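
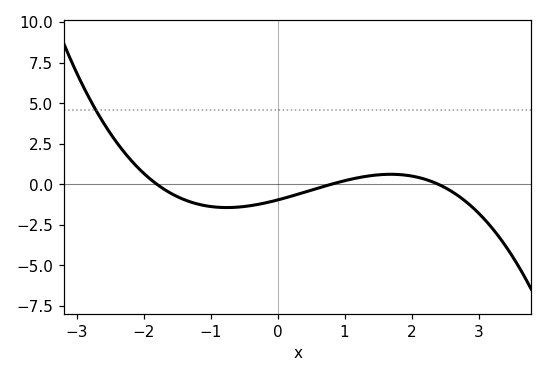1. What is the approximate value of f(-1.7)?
-0.2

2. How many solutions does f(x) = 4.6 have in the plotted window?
1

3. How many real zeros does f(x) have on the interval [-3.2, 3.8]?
3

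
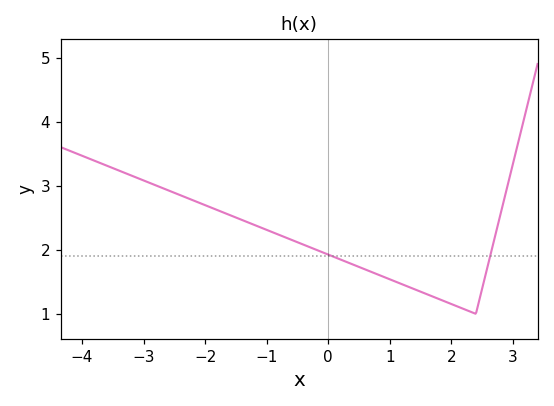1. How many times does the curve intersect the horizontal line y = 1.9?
2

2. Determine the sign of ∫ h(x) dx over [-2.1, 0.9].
positive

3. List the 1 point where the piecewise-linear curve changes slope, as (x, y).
(2.4, 1)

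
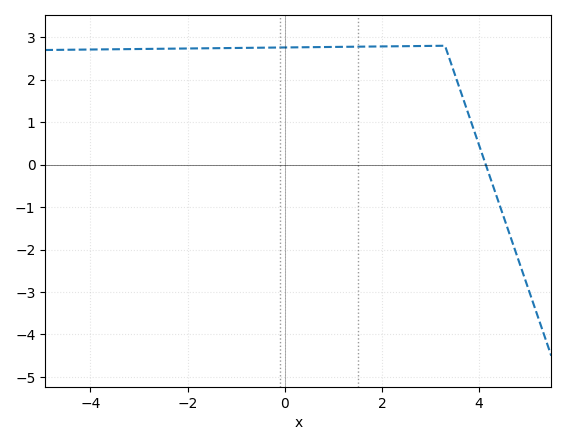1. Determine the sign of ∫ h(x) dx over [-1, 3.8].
positive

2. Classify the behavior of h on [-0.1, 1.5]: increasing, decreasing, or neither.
increasing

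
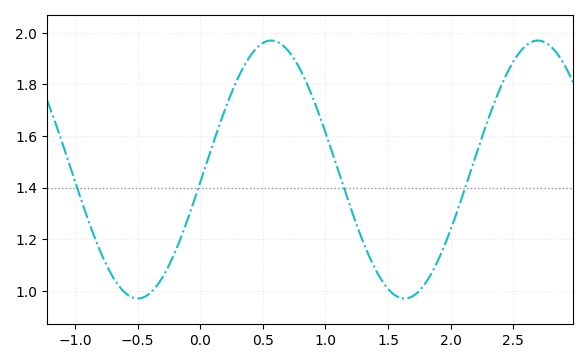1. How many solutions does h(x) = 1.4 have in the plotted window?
4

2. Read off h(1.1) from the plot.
1.47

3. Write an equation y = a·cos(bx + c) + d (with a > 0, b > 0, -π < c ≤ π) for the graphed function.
y = 0.5cos(2.95x - 1.67) + 1.47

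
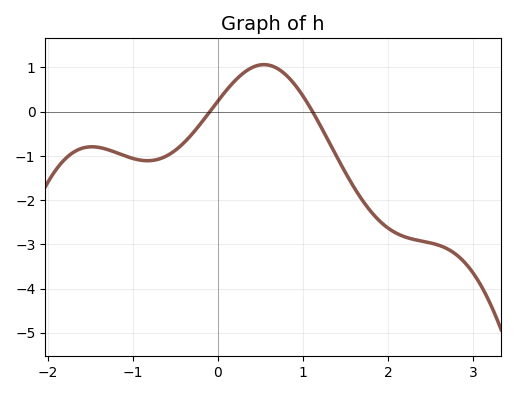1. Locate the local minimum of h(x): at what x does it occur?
-0.8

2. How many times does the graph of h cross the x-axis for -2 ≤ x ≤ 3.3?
2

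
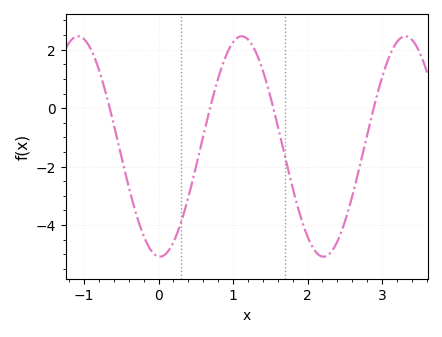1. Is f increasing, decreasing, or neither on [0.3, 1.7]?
neither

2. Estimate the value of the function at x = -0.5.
-1.65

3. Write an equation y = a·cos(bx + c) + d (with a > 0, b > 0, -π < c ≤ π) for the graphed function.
y = 3.77cos(2.86x + 3.09) - 1.31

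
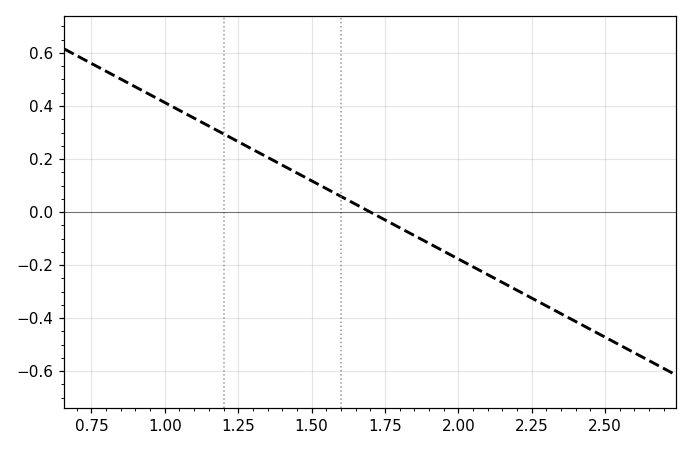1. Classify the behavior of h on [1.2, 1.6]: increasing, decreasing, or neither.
decreasing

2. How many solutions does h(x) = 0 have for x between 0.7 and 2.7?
1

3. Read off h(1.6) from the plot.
0.06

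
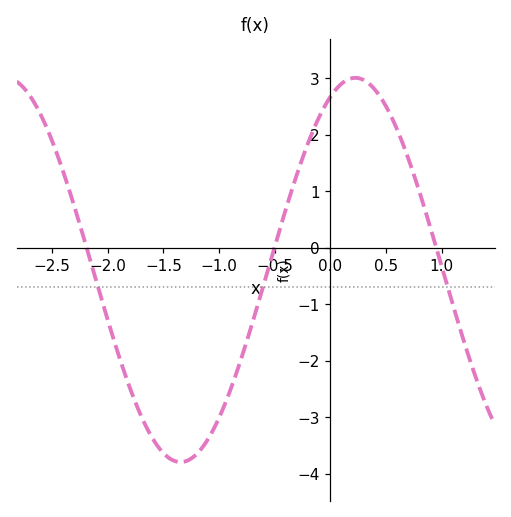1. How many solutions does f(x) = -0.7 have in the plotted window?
3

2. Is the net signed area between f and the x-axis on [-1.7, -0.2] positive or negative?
negative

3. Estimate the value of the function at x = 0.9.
0.352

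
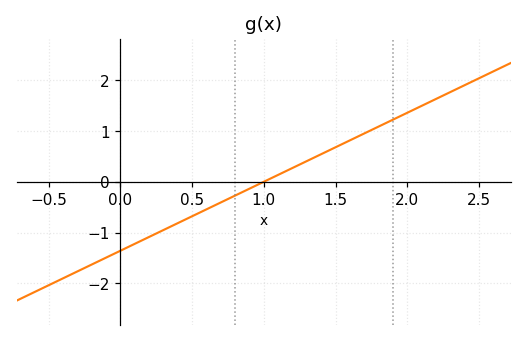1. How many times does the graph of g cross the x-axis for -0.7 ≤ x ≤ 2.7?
1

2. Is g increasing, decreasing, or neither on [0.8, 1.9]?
increasing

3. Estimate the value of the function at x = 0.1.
-1.2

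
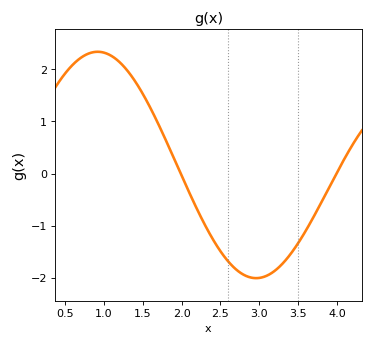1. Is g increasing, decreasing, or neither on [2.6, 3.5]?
neither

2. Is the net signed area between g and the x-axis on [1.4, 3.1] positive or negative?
negative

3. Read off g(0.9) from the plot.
2.3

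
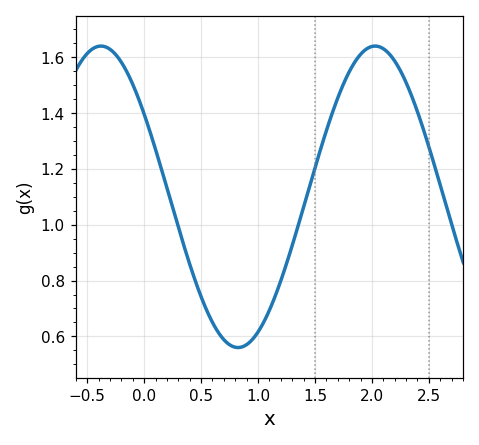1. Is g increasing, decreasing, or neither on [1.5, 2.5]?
neither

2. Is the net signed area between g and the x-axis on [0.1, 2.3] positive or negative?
positive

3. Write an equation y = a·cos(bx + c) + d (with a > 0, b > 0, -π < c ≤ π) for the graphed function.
y = 0.54cos(2.6x + 0.99) + 1.1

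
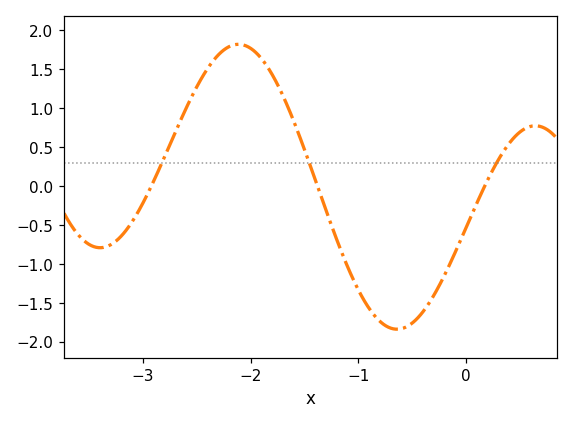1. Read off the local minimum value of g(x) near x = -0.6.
-1.85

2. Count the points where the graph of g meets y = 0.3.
3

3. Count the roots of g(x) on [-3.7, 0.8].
3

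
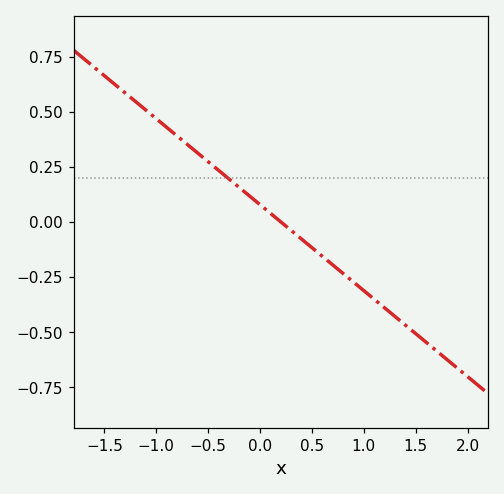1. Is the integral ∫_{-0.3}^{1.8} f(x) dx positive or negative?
negative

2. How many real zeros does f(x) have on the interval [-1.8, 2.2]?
1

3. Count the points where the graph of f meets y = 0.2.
1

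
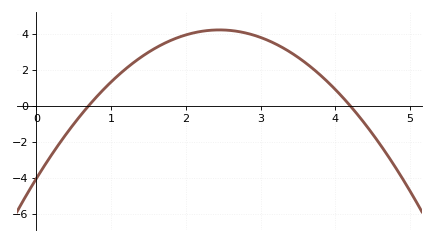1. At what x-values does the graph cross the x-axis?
0.7, 4.2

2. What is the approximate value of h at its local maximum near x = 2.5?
4.23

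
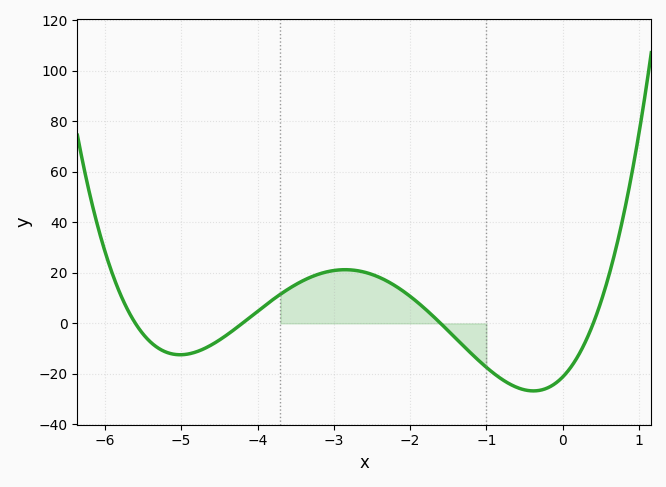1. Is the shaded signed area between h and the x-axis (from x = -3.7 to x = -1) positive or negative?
positive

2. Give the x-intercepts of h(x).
-5.6, -4.2, -1.6, 0.4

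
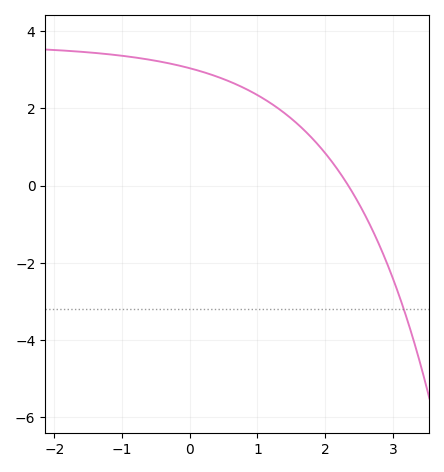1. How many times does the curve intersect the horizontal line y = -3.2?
1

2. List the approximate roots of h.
2.3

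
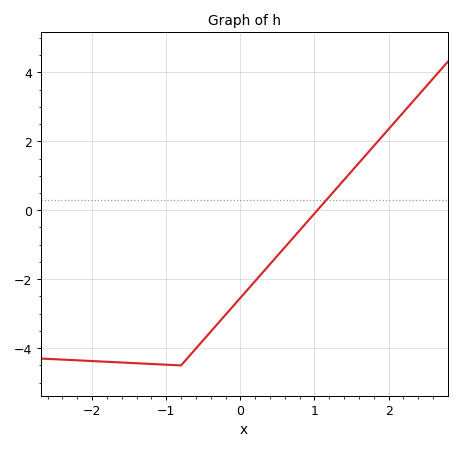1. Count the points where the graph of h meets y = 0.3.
1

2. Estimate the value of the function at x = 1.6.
1.4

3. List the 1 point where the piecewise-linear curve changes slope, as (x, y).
(-0.8, -4.5)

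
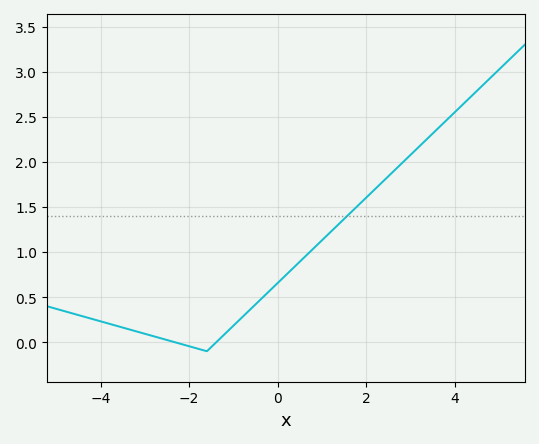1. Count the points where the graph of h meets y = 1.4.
1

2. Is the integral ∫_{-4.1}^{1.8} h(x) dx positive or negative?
positive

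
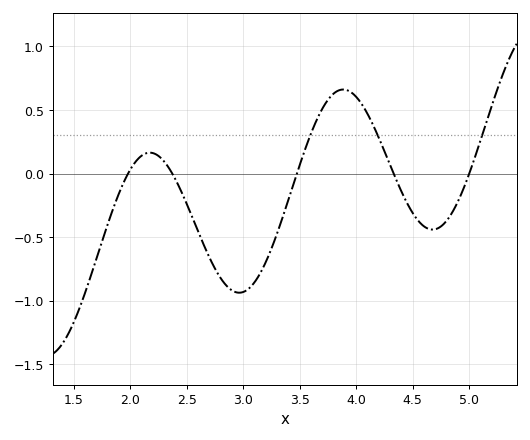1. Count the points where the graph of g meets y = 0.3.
3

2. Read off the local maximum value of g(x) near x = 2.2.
0.15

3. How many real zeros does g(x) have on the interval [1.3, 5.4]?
5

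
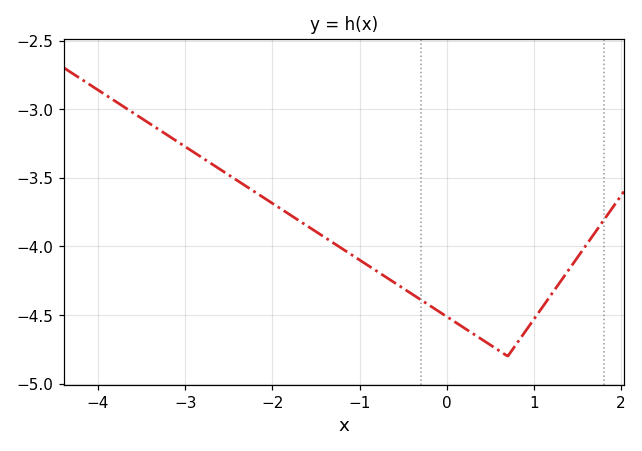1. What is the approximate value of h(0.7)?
-4.8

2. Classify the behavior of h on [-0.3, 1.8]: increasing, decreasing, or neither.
neither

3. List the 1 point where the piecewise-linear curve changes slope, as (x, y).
(0.7, -4.8)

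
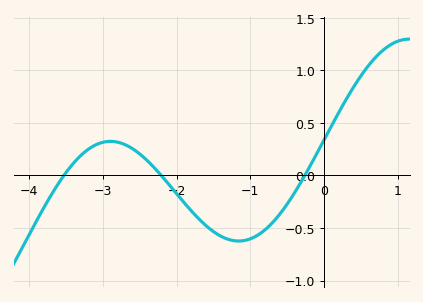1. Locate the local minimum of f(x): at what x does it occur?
-1.2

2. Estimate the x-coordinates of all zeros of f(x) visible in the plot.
-3.5, -2.2, -0.3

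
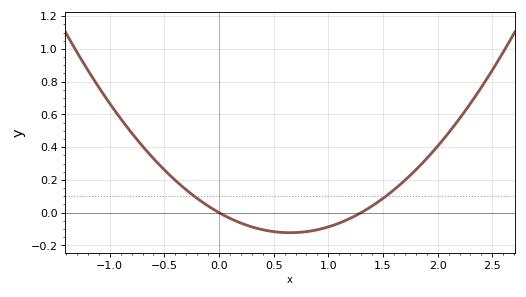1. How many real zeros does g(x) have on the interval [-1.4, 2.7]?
2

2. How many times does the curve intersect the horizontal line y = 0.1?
2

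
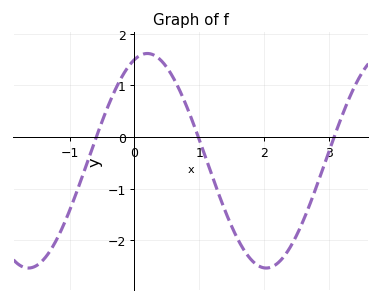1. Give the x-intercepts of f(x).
-0.6, 1, 3.1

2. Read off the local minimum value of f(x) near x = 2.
-2.5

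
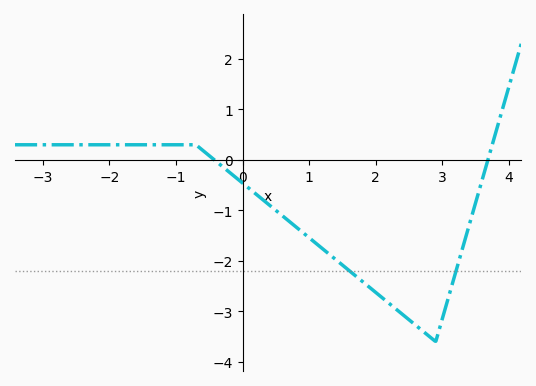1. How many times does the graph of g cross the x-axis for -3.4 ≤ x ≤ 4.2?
2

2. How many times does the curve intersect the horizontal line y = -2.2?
2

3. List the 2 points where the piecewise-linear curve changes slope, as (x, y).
(-0.7, 0.3); (2.9, -3.6)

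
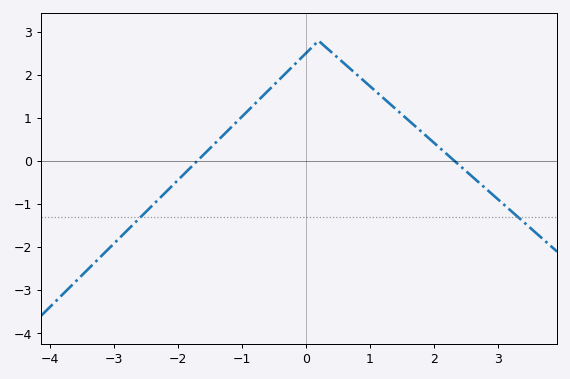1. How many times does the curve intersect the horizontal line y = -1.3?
2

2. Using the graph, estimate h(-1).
1.03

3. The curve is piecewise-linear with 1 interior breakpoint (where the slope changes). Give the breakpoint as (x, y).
(0.2, 2.8)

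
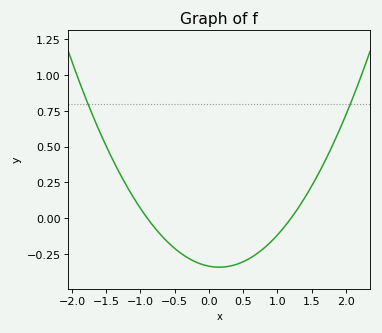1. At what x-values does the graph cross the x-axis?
-0.9, 1.2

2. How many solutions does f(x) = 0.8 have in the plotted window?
2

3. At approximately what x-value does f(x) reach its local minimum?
0.15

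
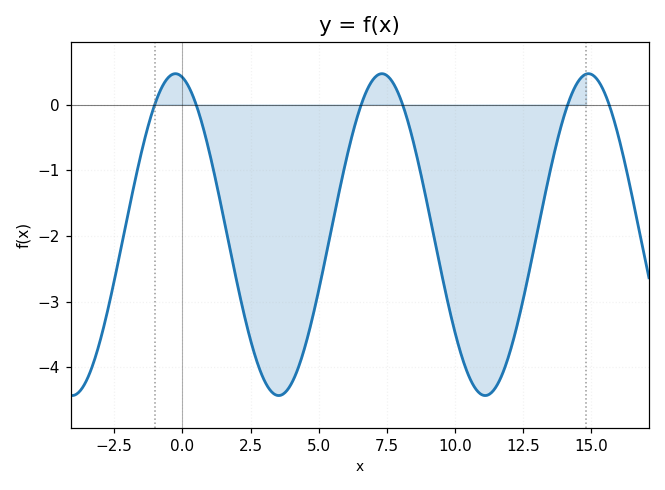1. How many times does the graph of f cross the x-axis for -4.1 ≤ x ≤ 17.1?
6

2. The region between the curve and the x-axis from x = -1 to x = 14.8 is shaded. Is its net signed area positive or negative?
negative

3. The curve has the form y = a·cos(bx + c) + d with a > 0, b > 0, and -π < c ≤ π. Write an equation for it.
y = 2.45cos(0.83x + 0.21) - 1.98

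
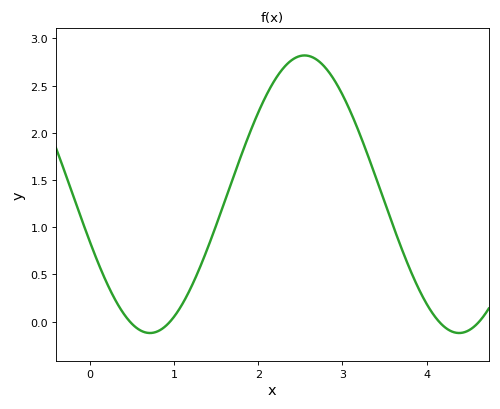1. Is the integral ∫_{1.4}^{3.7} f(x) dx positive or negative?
positive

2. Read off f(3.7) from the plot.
0.8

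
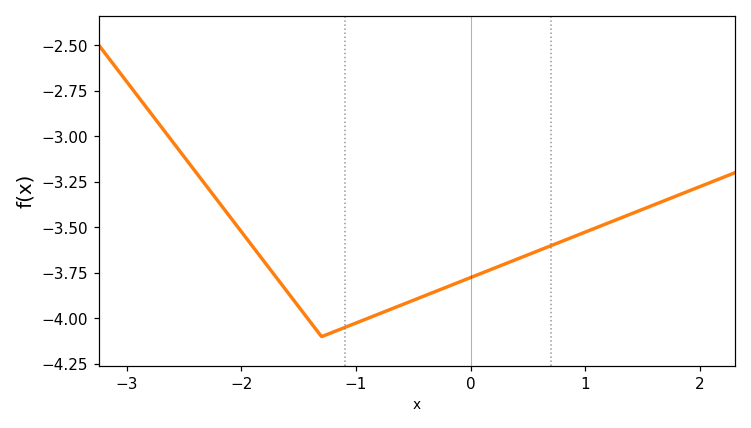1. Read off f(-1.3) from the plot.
-4.1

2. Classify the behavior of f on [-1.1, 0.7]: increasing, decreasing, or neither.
increasing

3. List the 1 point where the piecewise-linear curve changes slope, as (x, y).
(-1.3, -4.1)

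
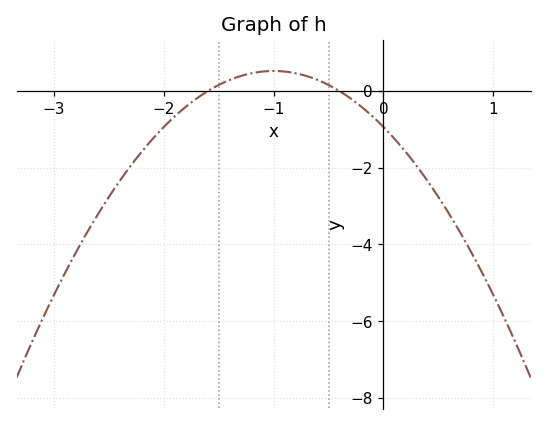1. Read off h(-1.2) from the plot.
0.467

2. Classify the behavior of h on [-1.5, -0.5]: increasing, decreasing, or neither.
neither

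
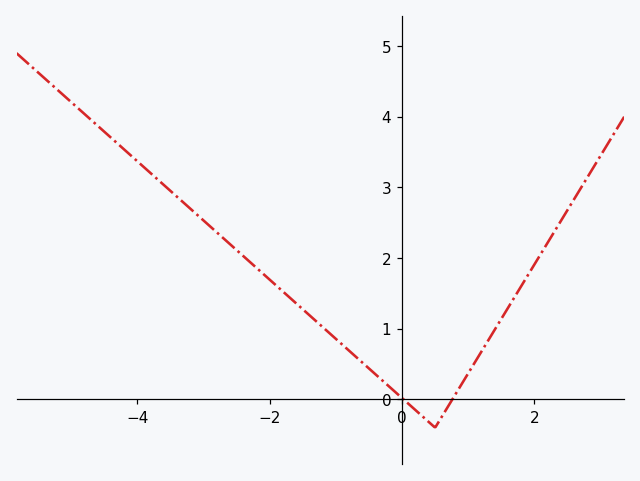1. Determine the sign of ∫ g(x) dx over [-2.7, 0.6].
positive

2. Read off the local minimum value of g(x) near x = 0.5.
-0.4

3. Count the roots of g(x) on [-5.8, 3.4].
2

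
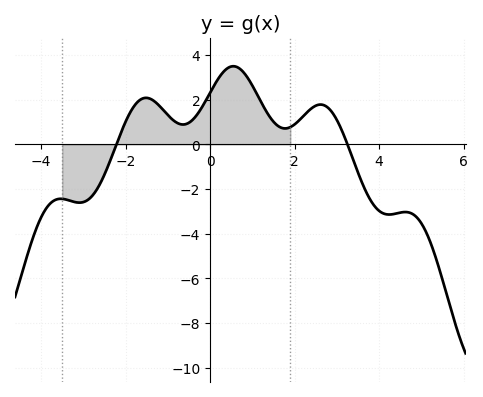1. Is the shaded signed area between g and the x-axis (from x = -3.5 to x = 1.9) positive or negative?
positive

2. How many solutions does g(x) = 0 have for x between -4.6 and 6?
2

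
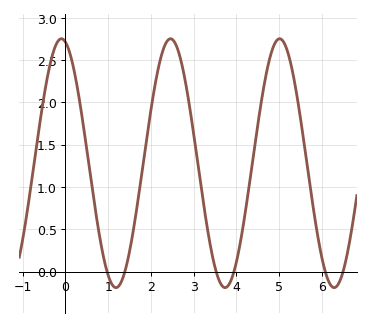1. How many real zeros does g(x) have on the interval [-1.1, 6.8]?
6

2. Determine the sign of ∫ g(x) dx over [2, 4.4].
positive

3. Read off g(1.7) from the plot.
0.845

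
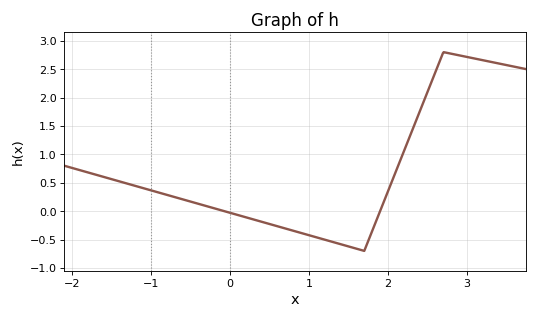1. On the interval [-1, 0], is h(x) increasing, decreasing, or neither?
decreasing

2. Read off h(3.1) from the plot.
2.69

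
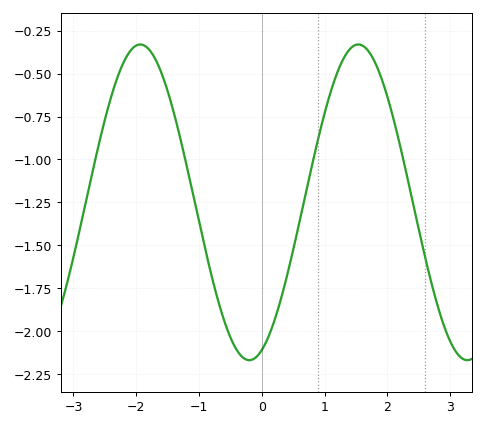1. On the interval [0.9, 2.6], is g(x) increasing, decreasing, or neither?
neither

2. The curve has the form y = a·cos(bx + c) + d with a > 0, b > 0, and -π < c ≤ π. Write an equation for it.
y = 0.92cos(1.8x - 2.8) - 1.25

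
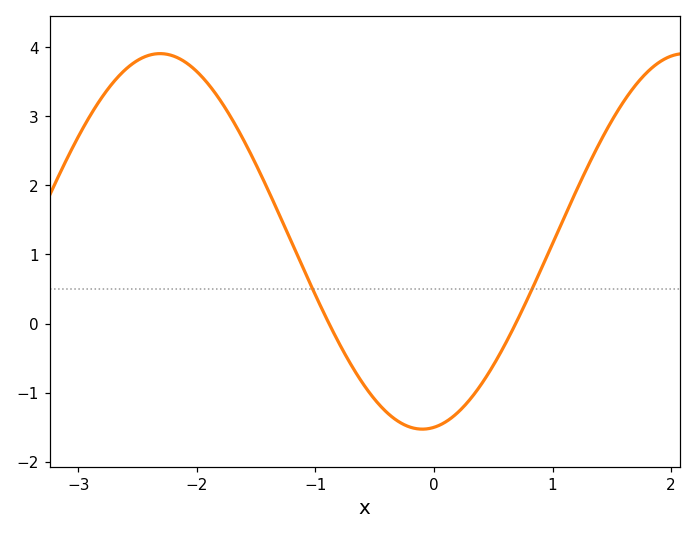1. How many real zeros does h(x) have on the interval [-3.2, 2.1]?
2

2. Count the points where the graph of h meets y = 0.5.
2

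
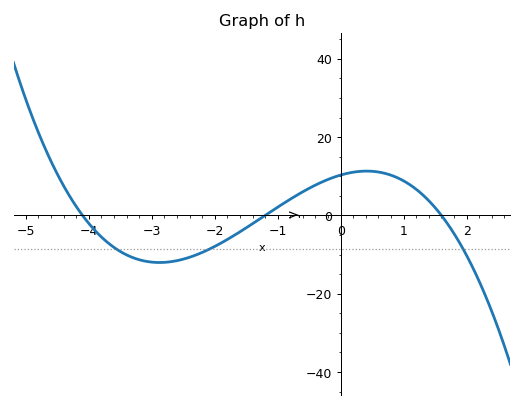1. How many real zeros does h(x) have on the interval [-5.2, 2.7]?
3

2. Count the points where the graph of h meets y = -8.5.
3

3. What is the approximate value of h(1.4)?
3.75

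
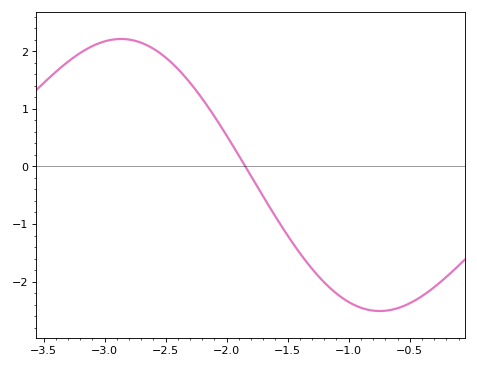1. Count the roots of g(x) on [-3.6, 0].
1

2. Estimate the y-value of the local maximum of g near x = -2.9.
2.2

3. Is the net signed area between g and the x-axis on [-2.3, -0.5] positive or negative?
negative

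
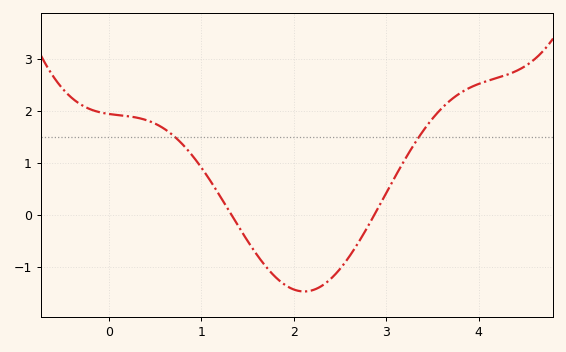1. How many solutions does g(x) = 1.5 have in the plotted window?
2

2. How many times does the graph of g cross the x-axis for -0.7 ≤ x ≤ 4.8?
2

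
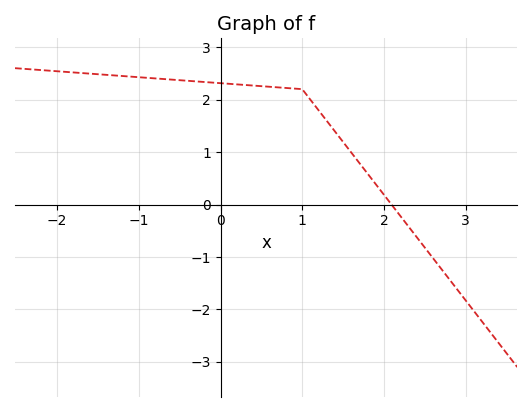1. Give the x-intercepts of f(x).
2.1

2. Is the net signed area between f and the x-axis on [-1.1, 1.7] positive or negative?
positive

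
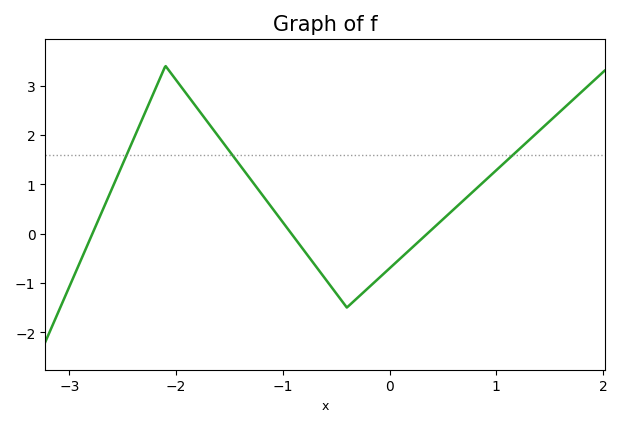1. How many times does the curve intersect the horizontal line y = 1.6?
3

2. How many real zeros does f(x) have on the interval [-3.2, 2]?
3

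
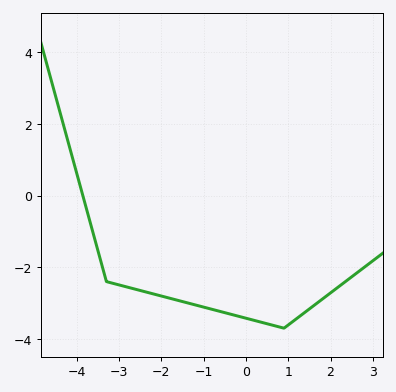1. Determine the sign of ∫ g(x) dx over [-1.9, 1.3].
negative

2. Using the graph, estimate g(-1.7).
-2.9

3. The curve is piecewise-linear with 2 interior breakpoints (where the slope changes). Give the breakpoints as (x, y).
(-3.3, -2.4); (0.9, -3.7)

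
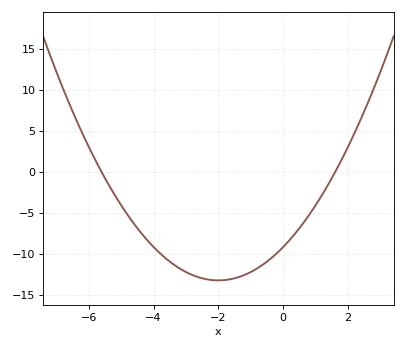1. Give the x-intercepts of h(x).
-5.6, 1.6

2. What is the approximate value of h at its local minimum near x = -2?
-13.2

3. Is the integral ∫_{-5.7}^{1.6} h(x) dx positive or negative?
negative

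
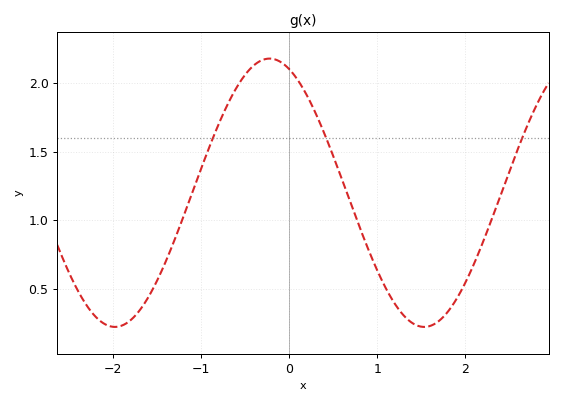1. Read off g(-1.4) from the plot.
0.7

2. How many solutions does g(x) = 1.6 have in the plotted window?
3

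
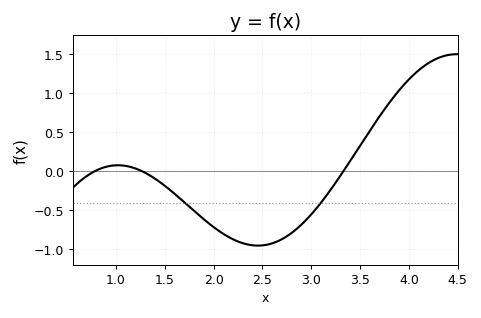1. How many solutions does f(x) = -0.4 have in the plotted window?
2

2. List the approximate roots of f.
0.8, 1.3, 3.3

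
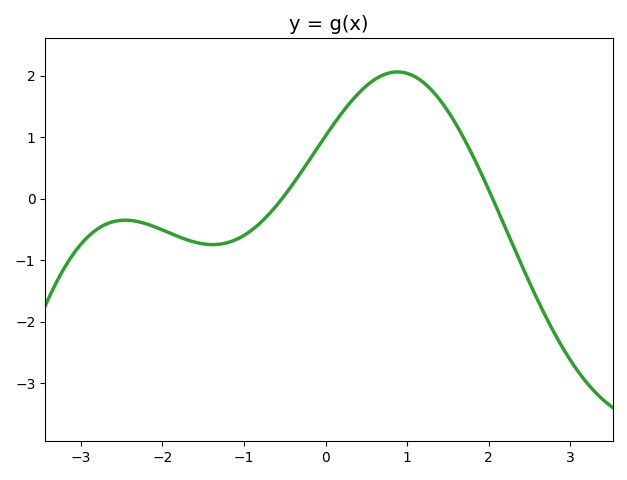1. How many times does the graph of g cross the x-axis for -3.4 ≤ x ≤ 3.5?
2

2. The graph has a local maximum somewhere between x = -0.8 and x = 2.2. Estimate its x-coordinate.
0.883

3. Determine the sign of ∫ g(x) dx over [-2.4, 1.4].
positive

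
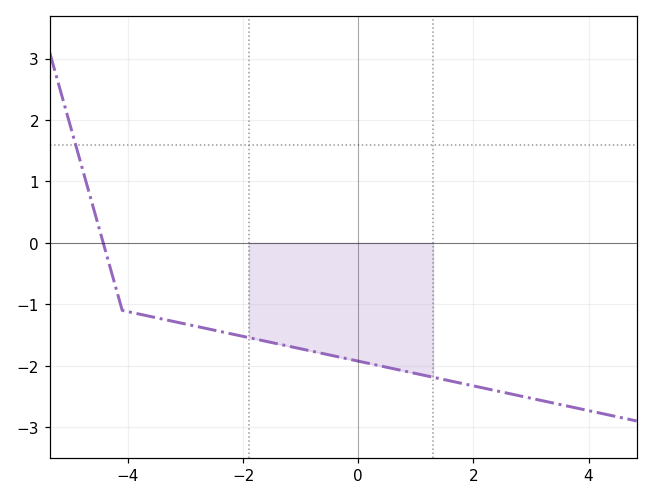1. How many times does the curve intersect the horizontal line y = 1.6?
1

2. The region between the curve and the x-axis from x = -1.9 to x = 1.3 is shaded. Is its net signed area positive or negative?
negative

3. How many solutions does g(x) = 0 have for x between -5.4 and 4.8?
1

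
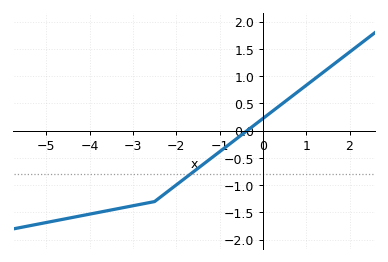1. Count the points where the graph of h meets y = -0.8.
1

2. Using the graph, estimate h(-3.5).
-1.45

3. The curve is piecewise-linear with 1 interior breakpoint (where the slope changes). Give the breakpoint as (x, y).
(-2.5, -1.3)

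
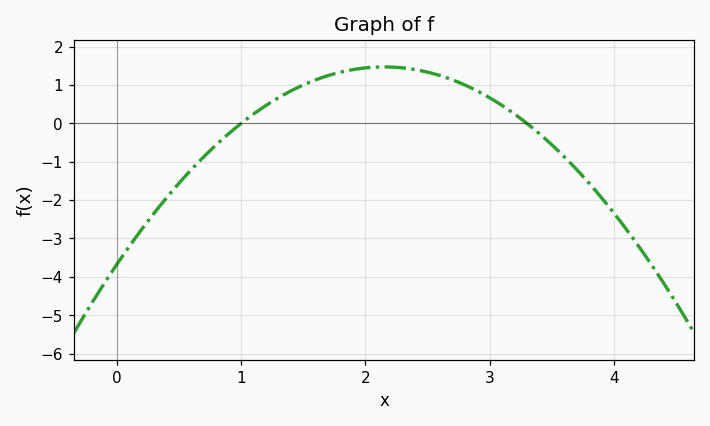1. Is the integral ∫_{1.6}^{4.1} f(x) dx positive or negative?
positive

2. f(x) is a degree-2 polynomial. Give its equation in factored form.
y = -1.11(x - 1)(x - 3.3)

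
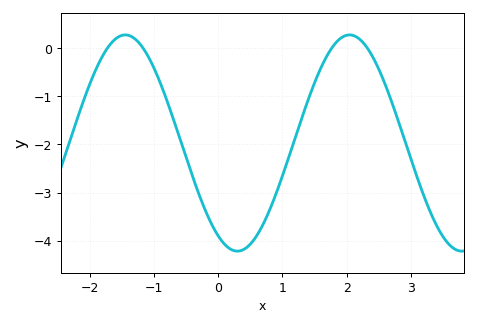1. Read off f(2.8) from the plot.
-1.49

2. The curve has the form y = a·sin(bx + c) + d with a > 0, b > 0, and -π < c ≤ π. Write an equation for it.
y = 2.25sin(1.8x - 2.11) - 1.97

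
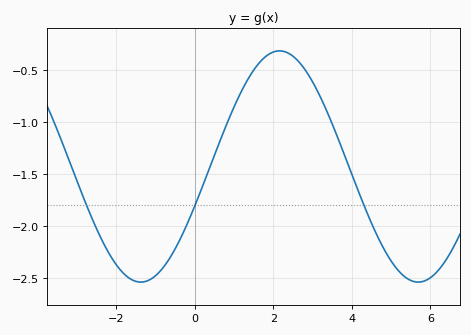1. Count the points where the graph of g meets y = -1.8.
3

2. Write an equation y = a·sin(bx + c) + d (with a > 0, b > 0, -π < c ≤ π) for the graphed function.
y = 1.11sin(0.89x - 0.35) - 1.43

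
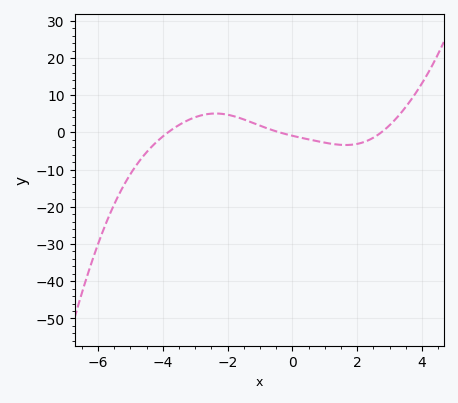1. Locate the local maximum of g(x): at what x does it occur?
-2.4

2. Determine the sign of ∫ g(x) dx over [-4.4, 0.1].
positive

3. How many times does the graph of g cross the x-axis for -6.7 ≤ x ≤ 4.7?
3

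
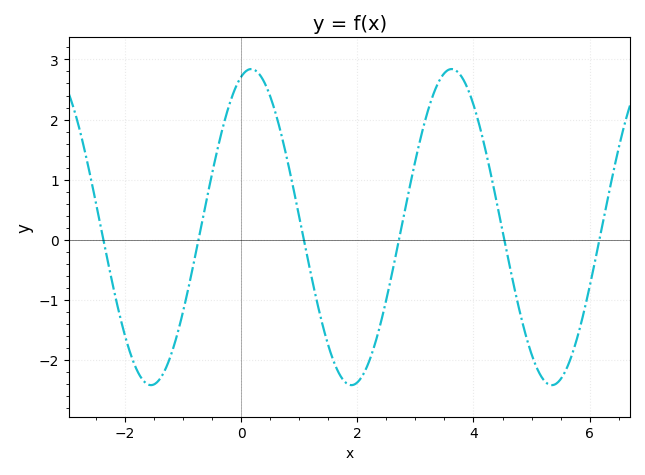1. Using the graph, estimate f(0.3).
2.77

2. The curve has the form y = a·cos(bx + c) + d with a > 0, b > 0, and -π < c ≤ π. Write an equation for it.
y = 2.63cos(1.82x - 0.312) + 0.21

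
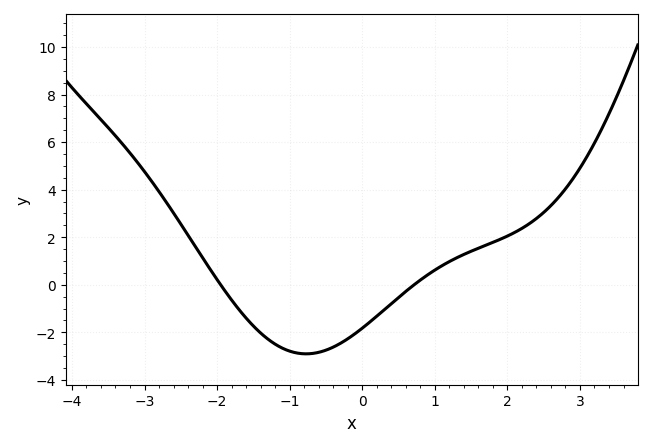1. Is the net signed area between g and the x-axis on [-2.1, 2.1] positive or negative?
negative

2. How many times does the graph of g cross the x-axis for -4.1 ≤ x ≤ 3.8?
2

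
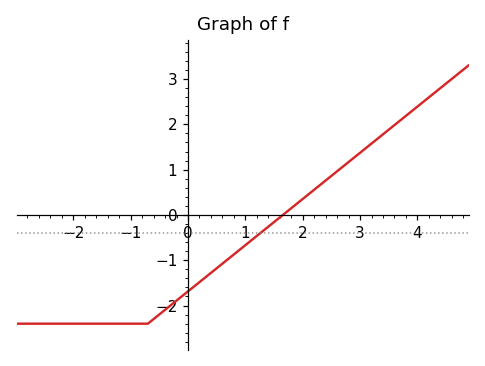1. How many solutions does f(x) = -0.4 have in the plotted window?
1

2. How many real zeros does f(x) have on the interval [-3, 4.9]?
1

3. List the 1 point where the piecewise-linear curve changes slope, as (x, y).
(-0.7, -2.4)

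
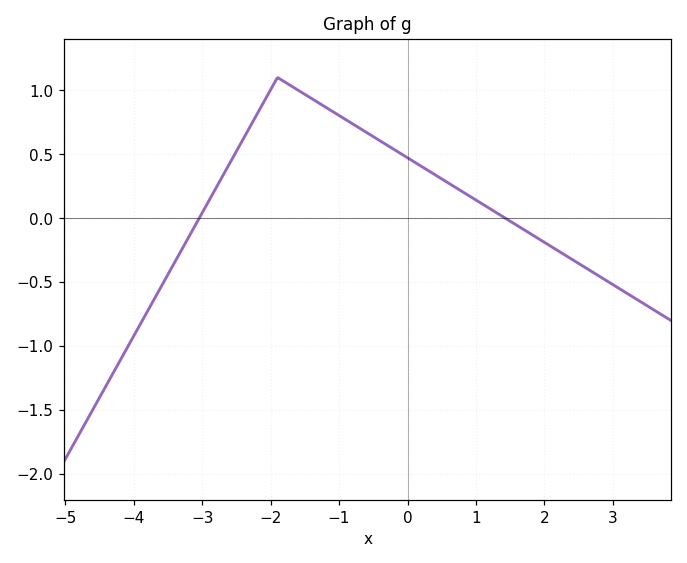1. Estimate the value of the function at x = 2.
-0.2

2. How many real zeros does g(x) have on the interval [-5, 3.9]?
2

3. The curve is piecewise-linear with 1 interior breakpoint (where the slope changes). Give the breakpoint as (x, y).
(-1.9, 1.1)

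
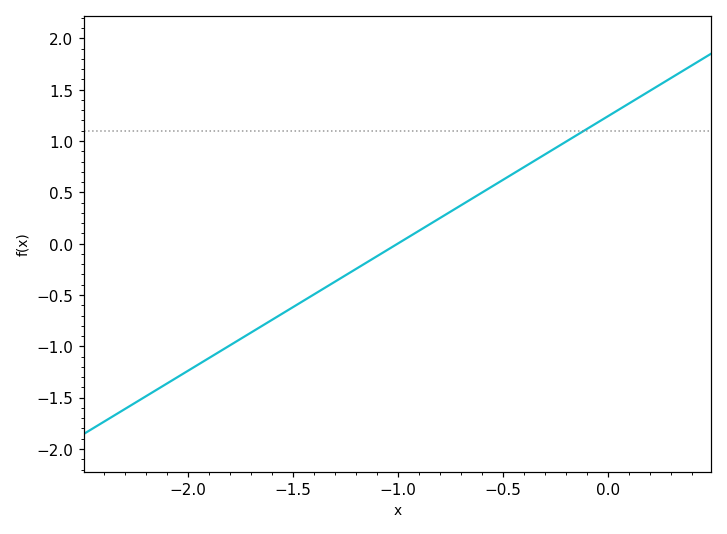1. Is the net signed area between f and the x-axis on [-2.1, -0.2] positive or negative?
negative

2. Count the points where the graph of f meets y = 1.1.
1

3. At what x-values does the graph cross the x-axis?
-1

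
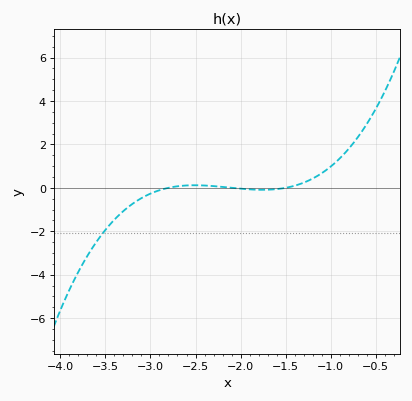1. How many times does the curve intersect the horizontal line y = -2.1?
1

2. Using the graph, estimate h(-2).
0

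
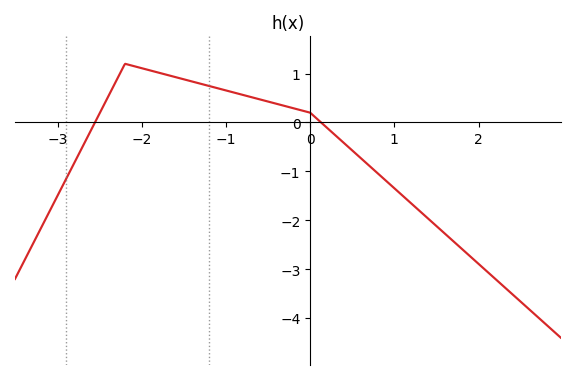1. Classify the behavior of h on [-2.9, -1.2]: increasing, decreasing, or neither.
neither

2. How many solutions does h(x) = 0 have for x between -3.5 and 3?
2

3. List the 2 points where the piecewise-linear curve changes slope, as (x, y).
(-2.2, 1.2); (0, 0.2)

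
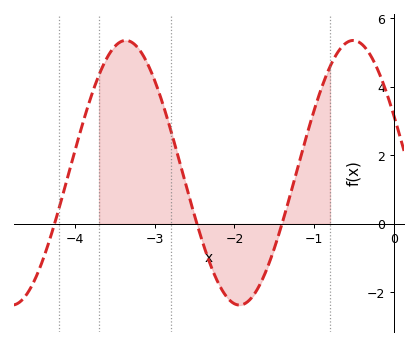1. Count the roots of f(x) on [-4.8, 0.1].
3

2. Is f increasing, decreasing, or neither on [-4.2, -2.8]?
neither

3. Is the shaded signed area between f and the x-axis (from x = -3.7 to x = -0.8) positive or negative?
positive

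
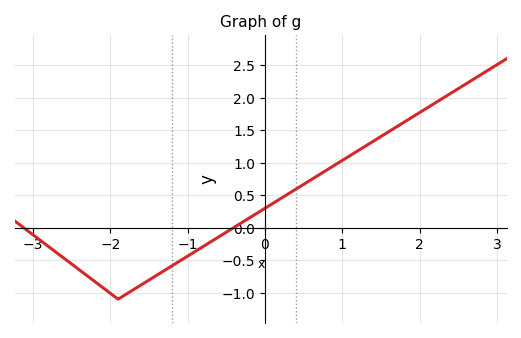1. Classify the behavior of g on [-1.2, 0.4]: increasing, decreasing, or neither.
increasing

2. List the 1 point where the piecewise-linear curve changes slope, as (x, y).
(-1.9, -1.1)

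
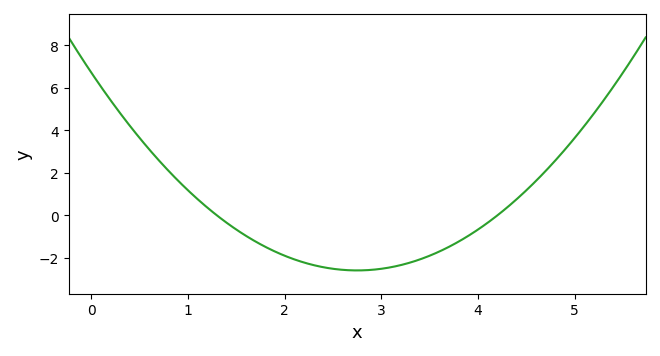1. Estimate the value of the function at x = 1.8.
-1.4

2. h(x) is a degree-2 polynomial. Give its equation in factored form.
y = 1.23(x - 1.3)(x - 4.2)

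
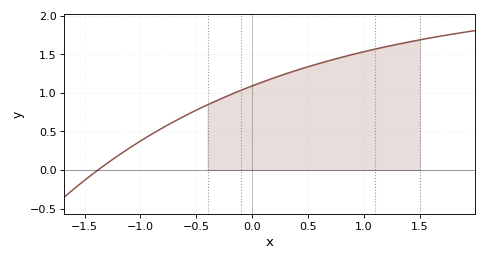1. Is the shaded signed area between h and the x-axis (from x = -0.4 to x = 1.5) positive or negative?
positive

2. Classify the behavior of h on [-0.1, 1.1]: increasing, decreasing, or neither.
increasing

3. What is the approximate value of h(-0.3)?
0.91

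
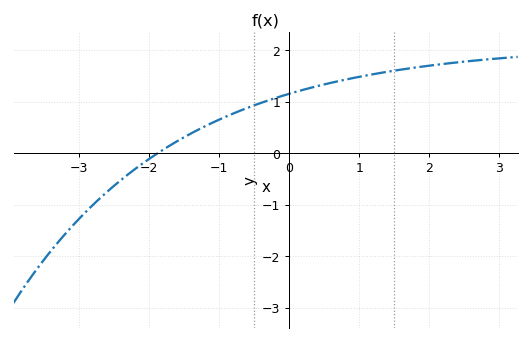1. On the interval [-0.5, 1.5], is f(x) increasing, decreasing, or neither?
increasing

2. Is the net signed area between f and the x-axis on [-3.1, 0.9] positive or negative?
positive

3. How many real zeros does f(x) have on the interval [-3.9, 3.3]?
1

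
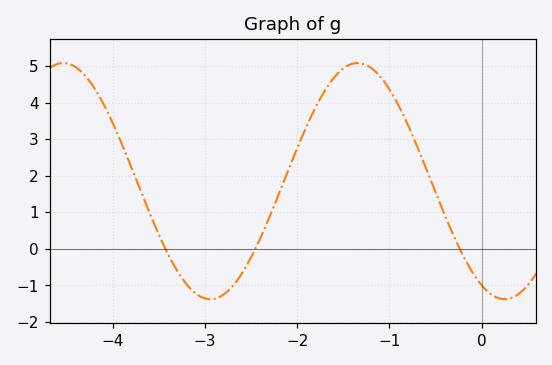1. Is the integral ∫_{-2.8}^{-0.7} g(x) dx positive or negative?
positive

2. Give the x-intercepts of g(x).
-3.4, -2.5, -0.2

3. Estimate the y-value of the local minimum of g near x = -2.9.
-1.4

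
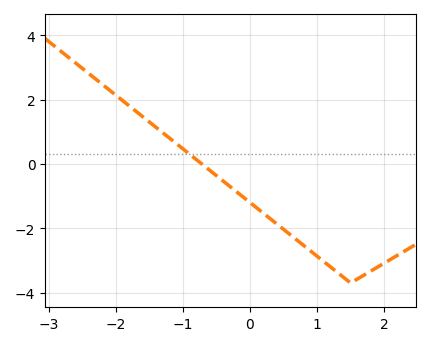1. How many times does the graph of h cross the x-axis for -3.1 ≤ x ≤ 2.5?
1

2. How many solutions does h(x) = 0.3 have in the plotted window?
1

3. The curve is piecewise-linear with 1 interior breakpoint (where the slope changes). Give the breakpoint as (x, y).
(1.5, -3.7)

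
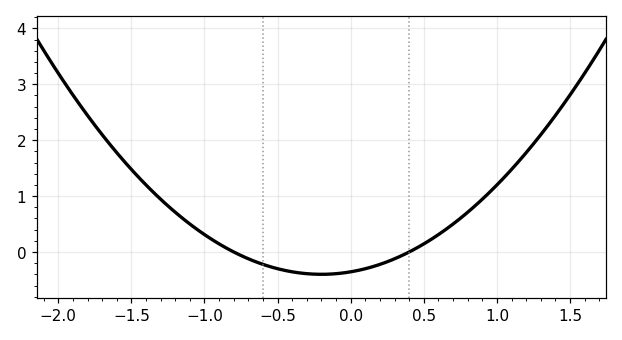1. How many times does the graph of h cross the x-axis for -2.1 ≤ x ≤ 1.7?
2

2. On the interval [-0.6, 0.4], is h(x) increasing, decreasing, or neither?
neither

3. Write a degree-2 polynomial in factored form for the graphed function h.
y = 1.11(x + 0.8)(x - 0.4)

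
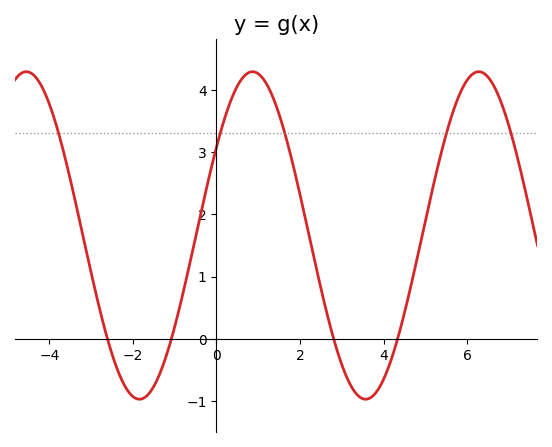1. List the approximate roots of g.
-2.6, -1, 2.8, 4.4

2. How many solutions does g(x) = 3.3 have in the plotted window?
5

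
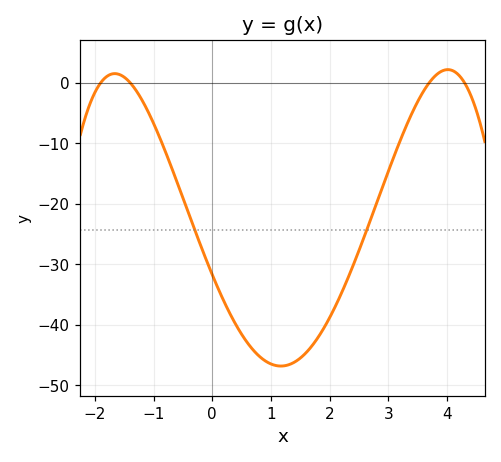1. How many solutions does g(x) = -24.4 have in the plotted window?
2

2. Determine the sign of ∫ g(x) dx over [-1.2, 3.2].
negative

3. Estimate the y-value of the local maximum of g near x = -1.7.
1.5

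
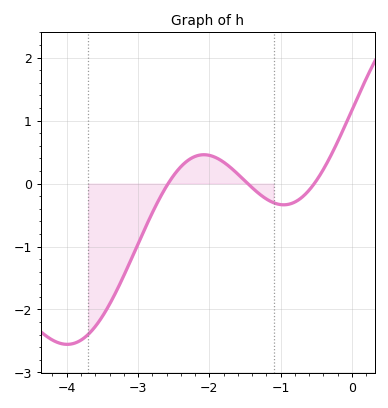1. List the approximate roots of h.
-2.58, -1.46, -0.529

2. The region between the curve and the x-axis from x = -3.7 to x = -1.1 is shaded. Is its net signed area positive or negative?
negative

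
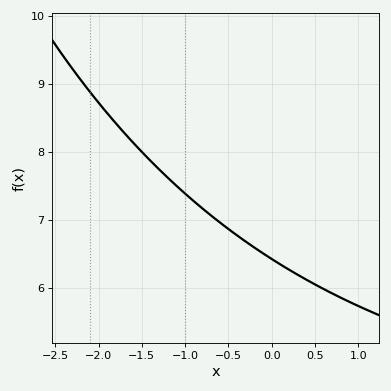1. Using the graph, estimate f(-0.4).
6.77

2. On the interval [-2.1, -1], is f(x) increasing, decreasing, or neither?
decreasing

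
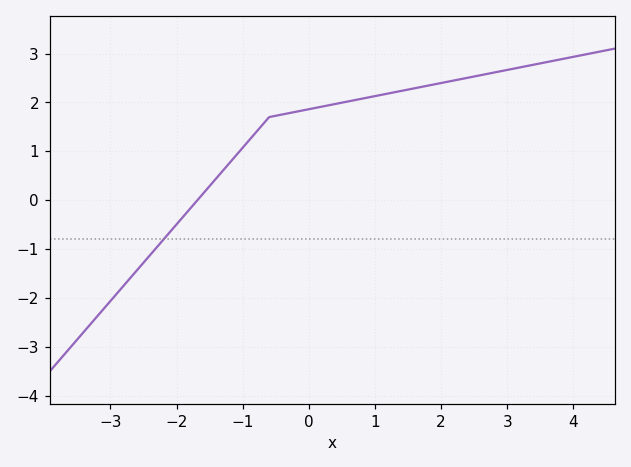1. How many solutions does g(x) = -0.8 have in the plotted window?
1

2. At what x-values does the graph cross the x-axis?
-1.68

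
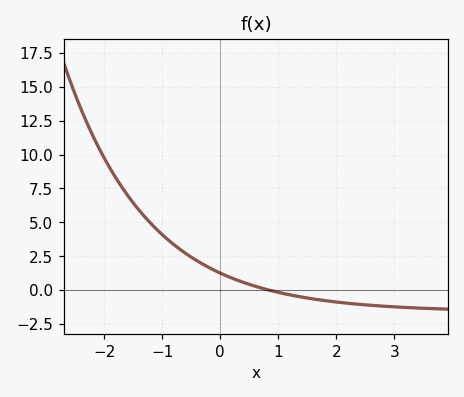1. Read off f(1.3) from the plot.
-0.5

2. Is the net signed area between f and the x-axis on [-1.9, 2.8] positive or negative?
positive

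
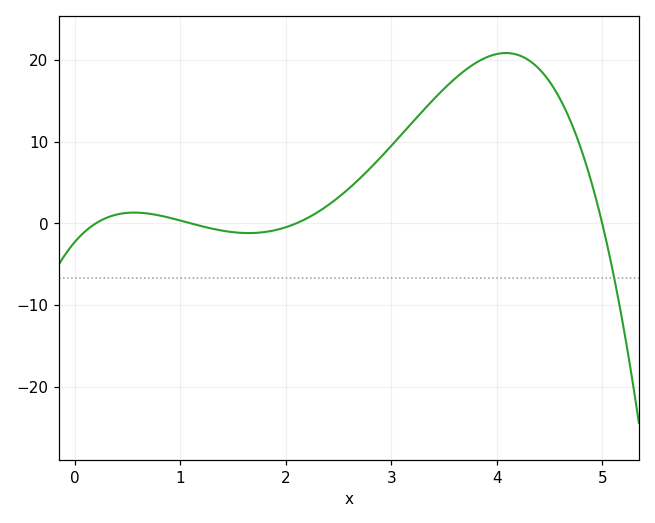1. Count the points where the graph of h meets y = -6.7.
1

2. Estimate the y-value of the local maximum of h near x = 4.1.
20.9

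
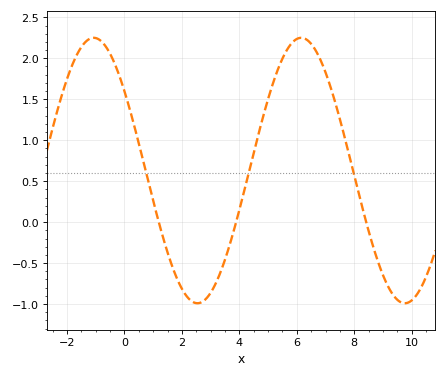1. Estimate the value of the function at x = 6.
2.25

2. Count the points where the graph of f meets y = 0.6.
3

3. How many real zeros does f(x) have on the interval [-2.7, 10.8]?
3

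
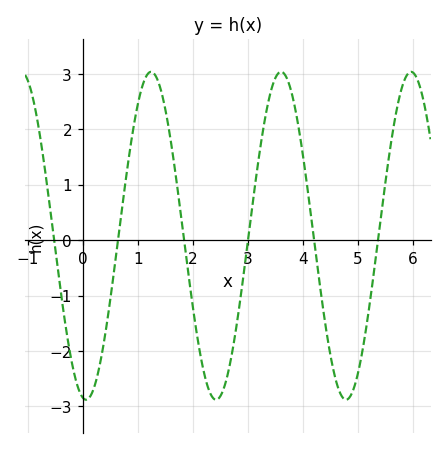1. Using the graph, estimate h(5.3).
-0.508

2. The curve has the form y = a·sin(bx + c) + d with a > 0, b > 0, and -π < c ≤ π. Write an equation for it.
y = 2.96sin(2.66x - 1.73) + 0.08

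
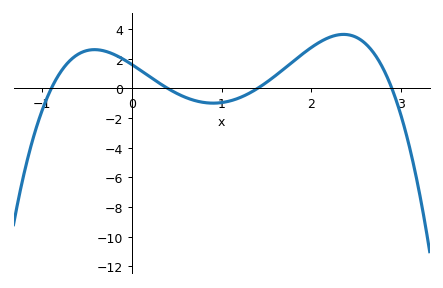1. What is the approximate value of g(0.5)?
-0.4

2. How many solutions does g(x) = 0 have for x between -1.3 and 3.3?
4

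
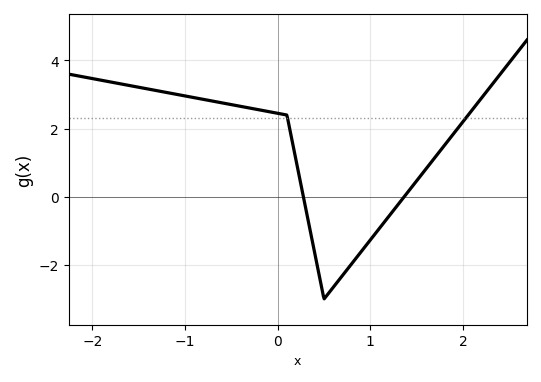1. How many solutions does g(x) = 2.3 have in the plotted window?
2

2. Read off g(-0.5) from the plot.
2.71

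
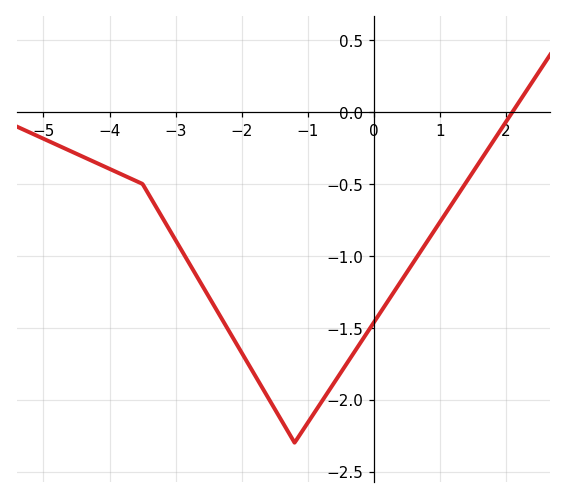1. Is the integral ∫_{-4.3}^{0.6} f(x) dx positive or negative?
negative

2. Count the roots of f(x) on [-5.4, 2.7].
1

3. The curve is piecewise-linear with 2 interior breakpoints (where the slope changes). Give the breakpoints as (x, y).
(-3.5, -0.5); (-1.2, -2.3)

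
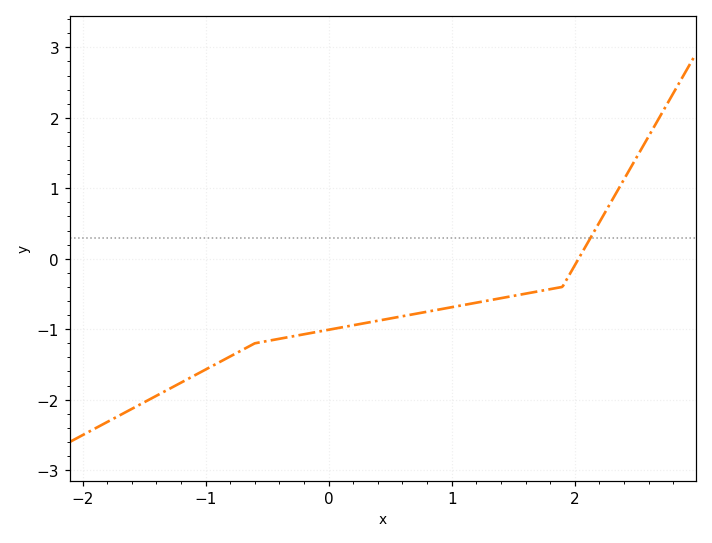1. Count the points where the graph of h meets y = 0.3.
1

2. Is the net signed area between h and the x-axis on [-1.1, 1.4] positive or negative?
negative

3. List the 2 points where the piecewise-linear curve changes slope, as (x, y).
(-0.6, -1.2); (1.9, -0.4)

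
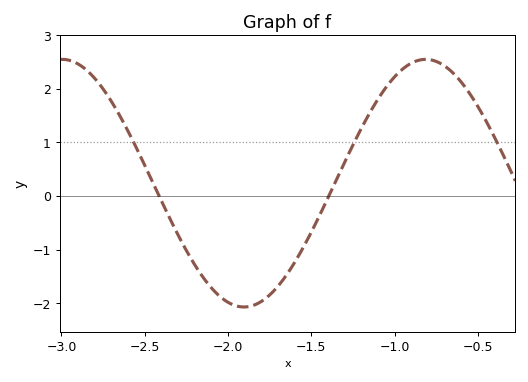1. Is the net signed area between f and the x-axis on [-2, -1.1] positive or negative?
negative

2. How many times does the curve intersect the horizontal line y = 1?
3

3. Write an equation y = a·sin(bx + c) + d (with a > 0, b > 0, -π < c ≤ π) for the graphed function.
y = 2.31sin(2.88x - 2.37) + 0.24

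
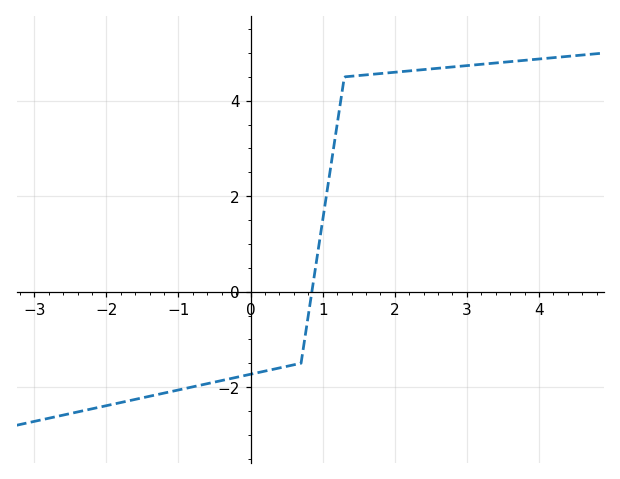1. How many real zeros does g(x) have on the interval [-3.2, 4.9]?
1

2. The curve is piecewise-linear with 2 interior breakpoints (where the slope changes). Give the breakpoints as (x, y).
(0.7, -1.5); (1.3, 4.5)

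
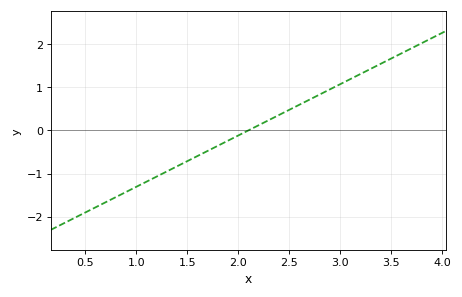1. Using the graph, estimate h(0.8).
-1.55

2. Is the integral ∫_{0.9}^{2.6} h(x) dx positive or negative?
negative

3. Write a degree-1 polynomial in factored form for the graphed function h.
y = 1.19(x - 2.1)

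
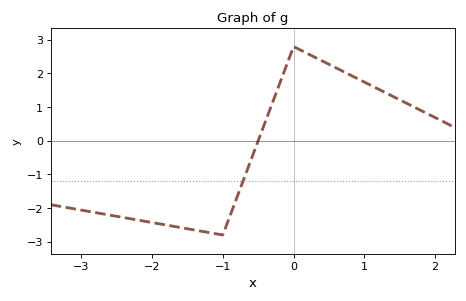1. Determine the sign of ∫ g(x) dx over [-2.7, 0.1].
negative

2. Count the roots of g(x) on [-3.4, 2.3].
1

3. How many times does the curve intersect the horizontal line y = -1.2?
1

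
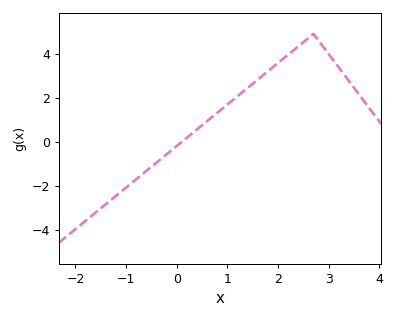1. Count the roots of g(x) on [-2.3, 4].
1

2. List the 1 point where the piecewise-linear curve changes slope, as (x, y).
(2.7, 4.9)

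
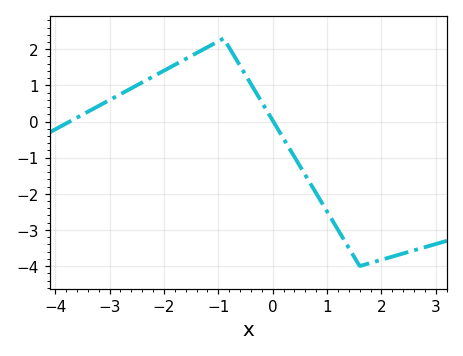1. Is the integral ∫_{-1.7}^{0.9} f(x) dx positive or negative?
positive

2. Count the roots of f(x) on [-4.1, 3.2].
2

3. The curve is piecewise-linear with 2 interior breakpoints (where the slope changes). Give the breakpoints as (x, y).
(-0.9, 2.3); (1.6, -4)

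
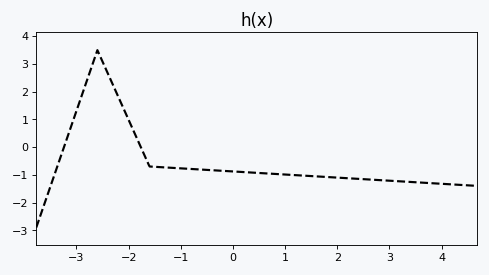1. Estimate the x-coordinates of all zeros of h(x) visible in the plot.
-3.2, -1.8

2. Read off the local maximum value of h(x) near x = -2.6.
3.5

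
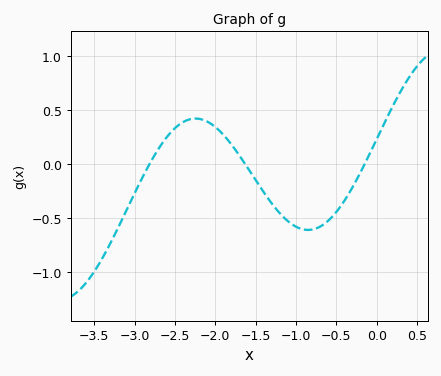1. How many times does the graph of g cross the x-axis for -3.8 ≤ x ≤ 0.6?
3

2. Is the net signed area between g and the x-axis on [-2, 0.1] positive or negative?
negative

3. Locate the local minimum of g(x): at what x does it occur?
-0.849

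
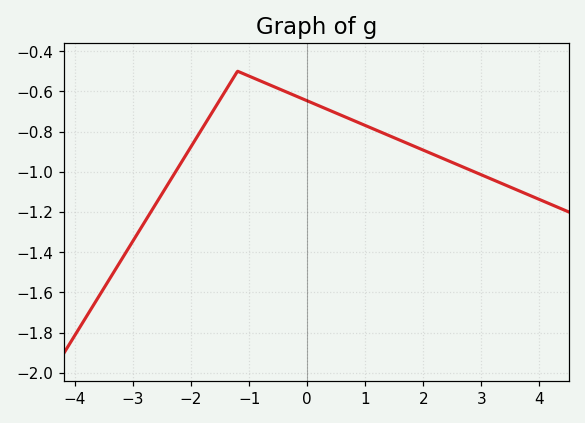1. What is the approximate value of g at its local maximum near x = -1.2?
-0.5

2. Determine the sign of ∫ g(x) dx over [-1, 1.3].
negative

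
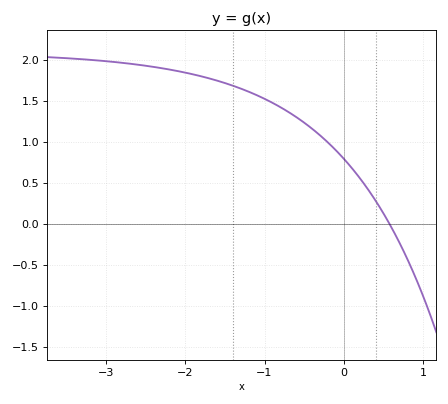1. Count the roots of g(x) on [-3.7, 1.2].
1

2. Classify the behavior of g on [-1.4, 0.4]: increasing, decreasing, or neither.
decreasing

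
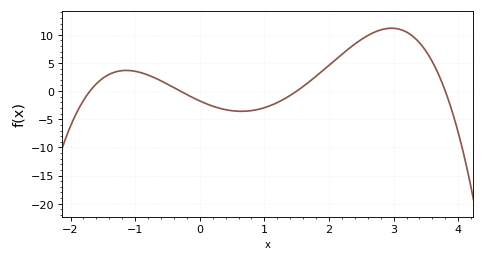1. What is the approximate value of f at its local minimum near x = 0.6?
-3.59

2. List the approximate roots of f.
-1.7, -0.3, 1.5, 3.8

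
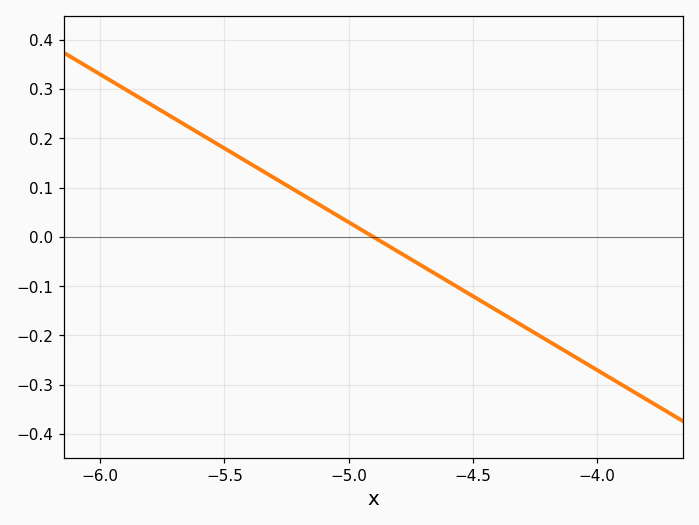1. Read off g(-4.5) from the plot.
-0.12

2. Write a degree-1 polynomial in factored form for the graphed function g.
y = -0.3(x + 4.9)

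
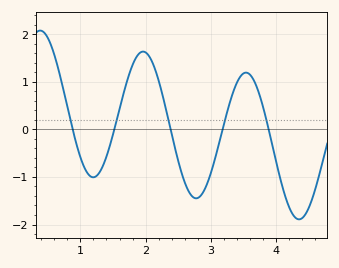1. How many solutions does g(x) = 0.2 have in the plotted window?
5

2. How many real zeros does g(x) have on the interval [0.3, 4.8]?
5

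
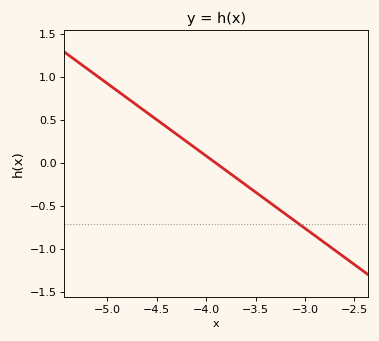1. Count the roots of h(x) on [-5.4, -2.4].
1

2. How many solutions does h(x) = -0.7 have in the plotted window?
1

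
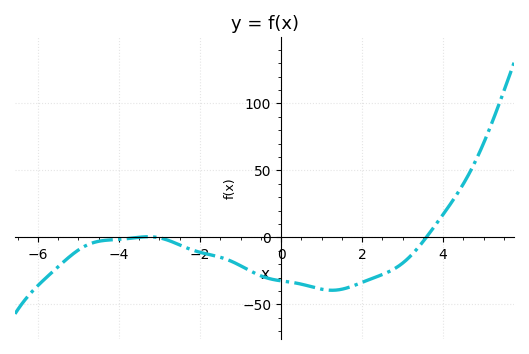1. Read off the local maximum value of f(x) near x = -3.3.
0.463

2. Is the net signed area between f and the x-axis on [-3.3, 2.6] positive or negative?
negative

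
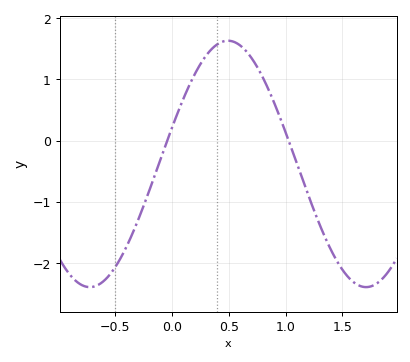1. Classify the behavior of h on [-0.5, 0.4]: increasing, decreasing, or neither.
increasing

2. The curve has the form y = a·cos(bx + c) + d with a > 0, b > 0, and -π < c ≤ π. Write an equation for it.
y = 2.01cos(2.58x - 1.27) - 0.38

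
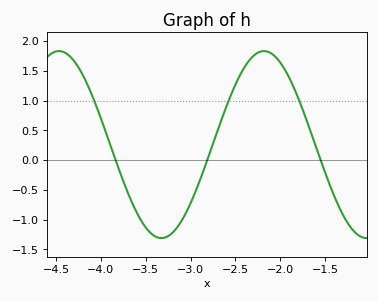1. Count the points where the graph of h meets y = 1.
3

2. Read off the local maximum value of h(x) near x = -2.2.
1.83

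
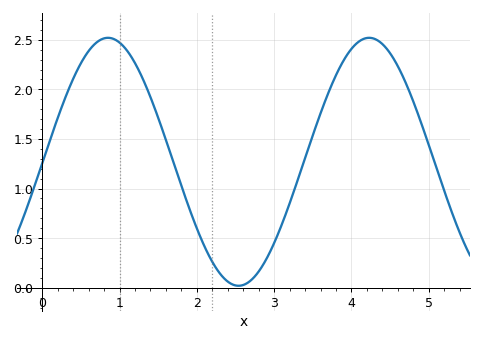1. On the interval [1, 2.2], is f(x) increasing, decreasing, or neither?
decreasing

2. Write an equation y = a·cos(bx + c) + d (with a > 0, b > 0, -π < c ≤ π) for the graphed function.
y = 1.25cos(1.86x - 1.58) + 1.27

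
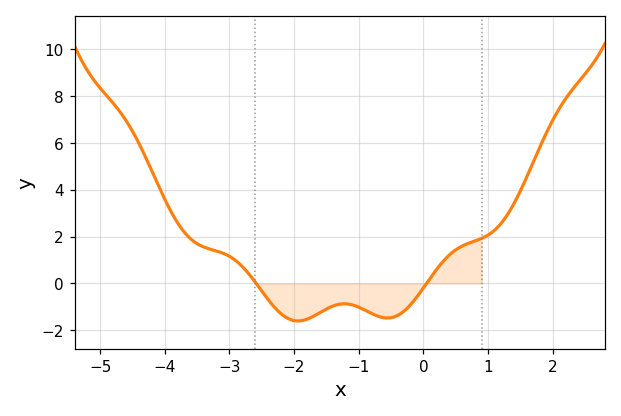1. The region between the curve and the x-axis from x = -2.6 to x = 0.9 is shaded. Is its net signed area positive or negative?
negative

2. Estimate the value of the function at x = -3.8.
2.58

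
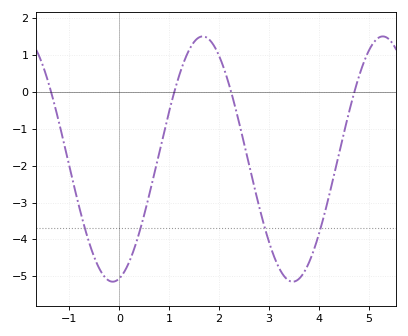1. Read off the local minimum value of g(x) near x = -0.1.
-5.1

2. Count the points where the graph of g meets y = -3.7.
4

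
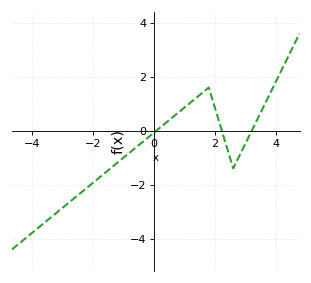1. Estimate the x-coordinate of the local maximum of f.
1.8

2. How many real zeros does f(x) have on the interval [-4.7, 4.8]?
3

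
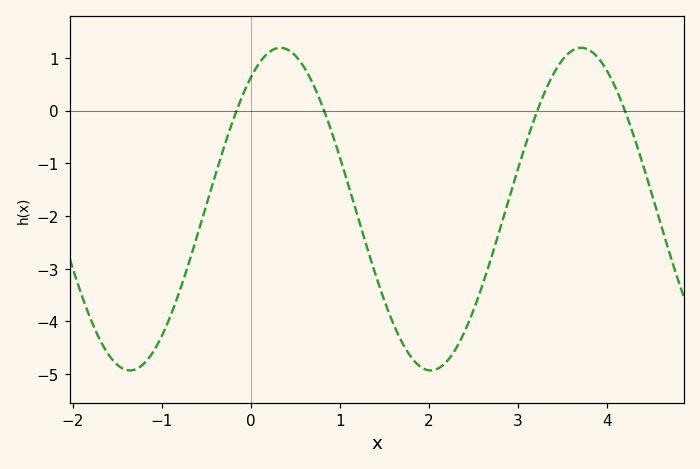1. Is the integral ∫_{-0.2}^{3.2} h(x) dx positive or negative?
negative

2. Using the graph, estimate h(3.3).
0.355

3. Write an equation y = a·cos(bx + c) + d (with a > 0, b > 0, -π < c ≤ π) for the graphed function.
y = 3.06cos(1.86x - 0.612) - 1.87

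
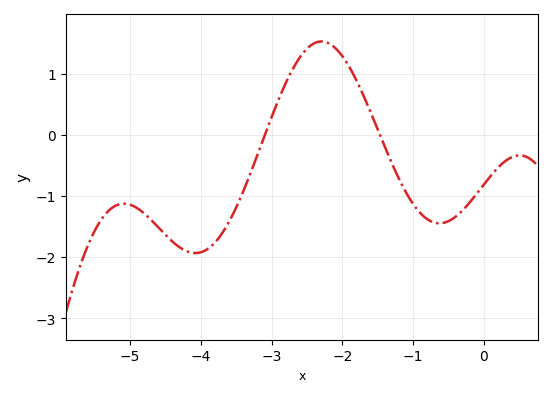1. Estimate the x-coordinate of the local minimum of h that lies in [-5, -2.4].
-4.08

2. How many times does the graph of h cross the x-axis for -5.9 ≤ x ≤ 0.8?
2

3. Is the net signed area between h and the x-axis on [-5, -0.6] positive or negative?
negative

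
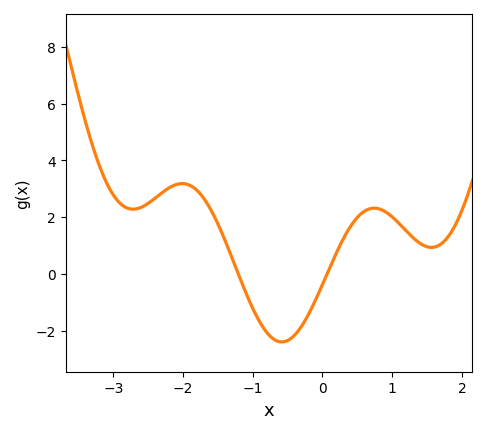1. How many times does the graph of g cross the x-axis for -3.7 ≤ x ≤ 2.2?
2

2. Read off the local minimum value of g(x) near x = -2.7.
2.2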